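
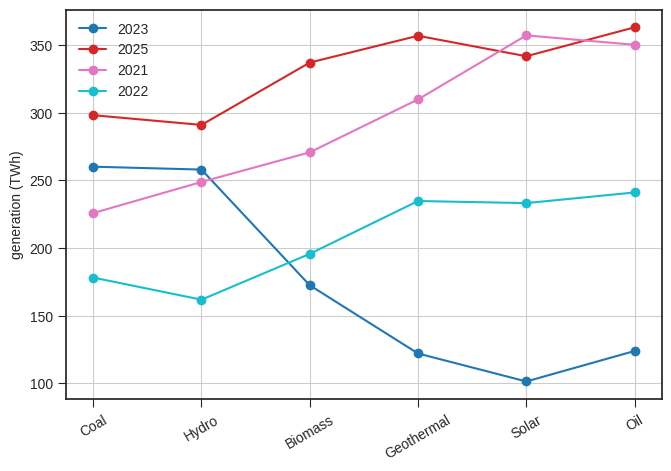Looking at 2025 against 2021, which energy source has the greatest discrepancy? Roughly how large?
Coal: 2025 ≈ 300, 2021 ≈ 225 → gap ≈ 75. Next-largest (Biomass) is only ≈ 50.

Coal, ≈ 75 TWh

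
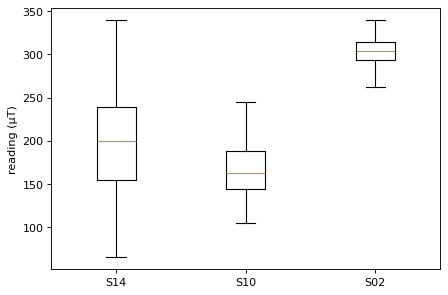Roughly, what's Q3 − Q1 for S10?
≈ 40

Q3 ≈ 180, Q1 ≈ 140; IQR ≈ 40.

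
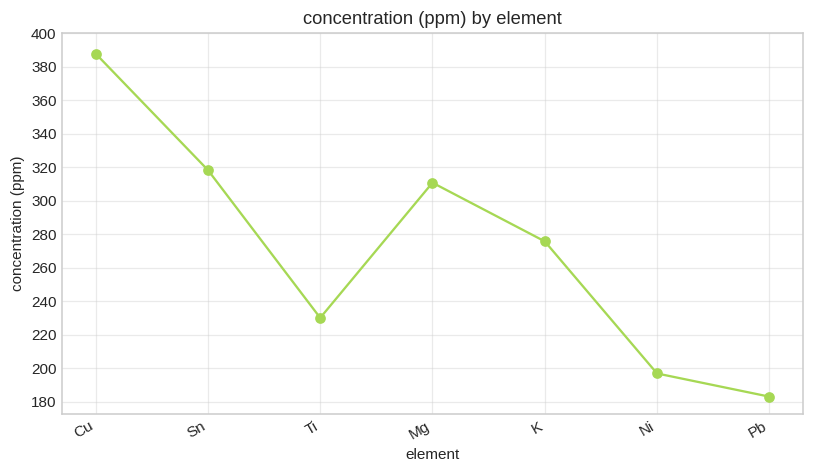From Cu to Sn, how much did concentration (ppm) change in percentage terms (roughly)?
Cu ≈ 380, Sn ≈ 320; (320 − 380) / 380 ≈ -15.8%.

≈ -15.8%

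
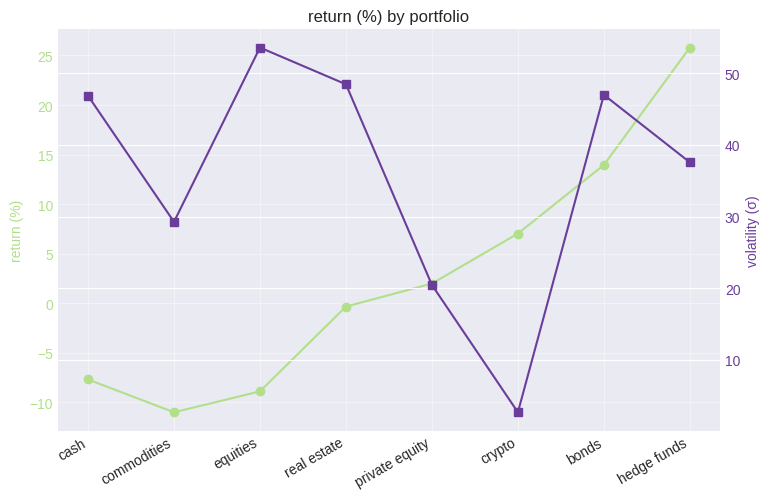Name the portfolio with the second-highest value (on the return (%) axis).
Top 3 (on the return (%) axis): hedge funds ≈ 25, bonds ≈ 15, crypto ≈ 5.

bonds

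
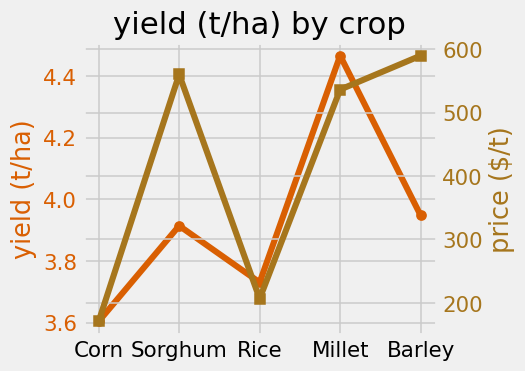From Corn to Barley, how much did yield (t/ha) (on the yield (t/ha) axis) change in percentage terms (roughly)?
≈ +8.3%

Corn ≈ 3.6, Barley ≈ 3.9; (3.9 − 3.6) / 3.6 ≈ +8.3%.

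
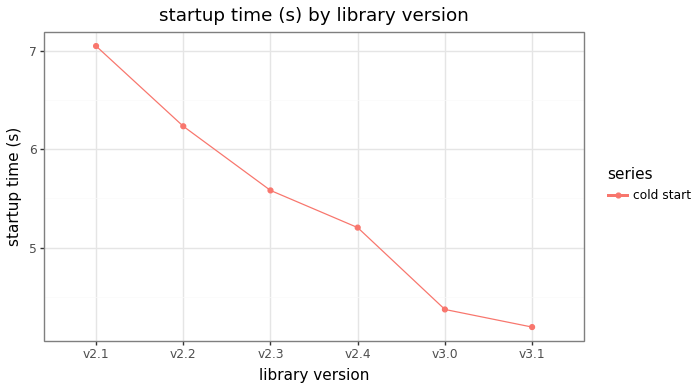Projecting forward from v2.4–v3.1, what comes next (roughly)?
Last three: 5.0, 4.5, 4.0 → slope ≈ -0.5/step → next ≈ 3.5.

≈ 3.5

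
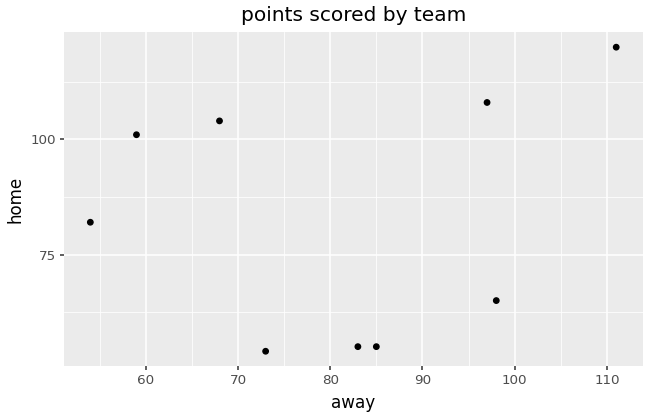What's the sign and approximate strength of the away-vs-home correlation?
no clear correlation

Points are roughly uncorrelated; weak (|r| ≈ 0.2).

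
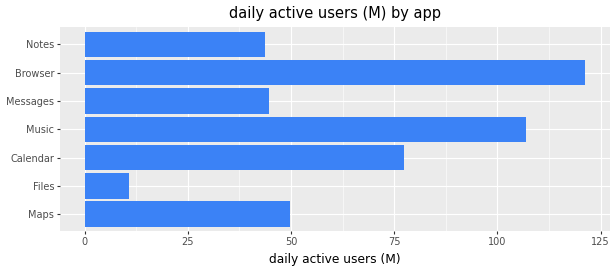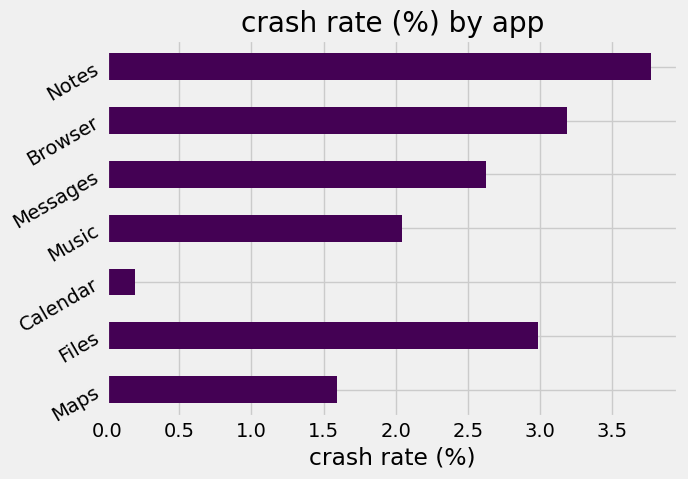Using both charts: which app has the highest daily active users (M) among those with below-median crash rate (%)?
Music

Chart 2 median crash rate (%) ≈ 2.5; below-median apps: Maps, Calendar, Music. Among those, Music has the highest daily active users (M) (≈ 100).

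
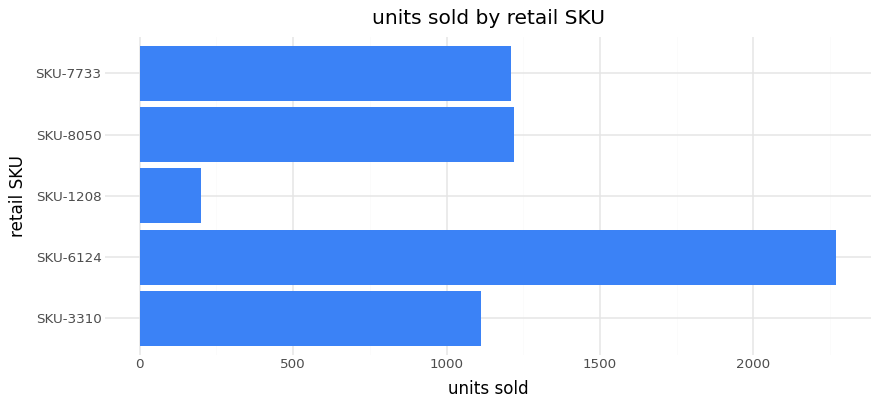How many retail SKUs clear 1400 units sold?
Above 1400: SKU-6124.

1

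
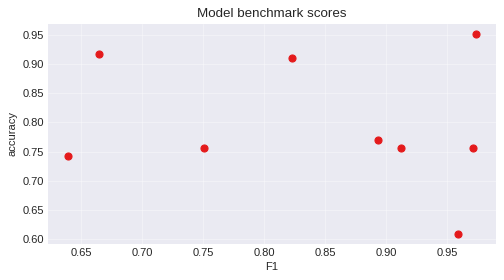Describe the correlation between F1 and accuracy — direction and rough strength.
no clear correlation

Points are roughly uncorrelated; weak (|r| ≈ 0.2).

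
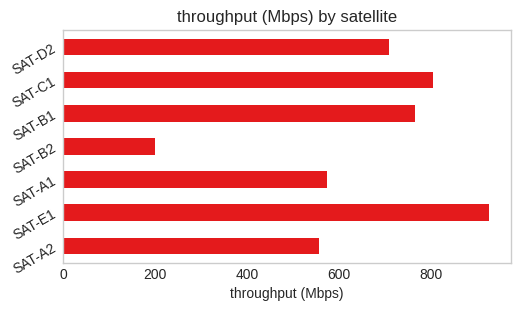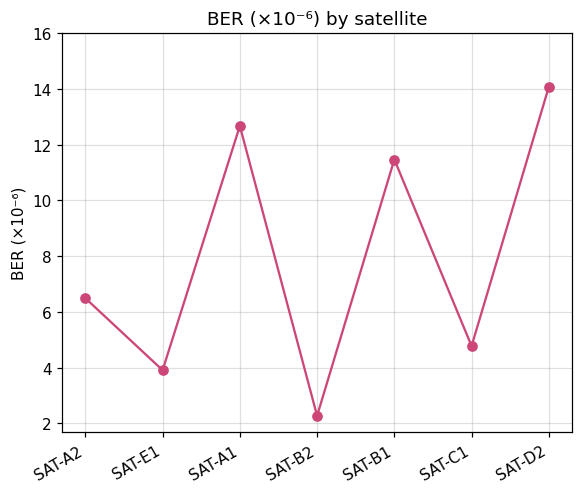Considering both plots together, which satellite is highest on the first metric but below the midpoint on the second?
Chart 2 median BER (×10⁻⁶) ≈ 6; below-median satellites: SAT-E1, SAT-B2, SAT-C1. Among those, SAT-E1 has the highest throughput (Mbps) (≈ 900).

SAT-E1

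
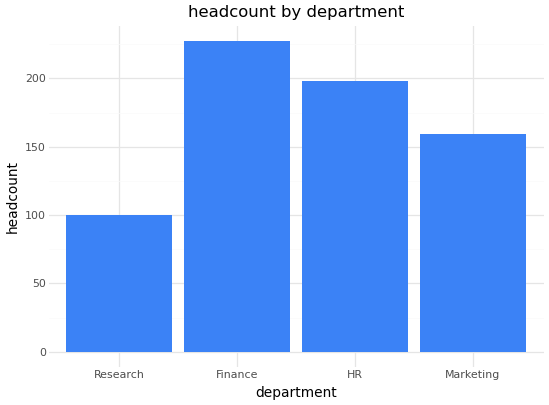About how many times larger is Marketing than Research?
≈ 1.6×

Marketing ≈ 160, Research ≈ 100; 160/100 ≈ 1.6.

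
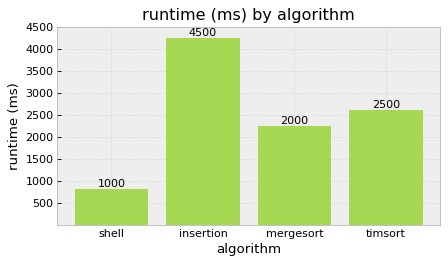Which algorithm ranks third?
mergesort

Top 4: insertion ≈ 4500, timsort ≈ 2500, mergesort ≈ 2000, shell ≈ 1000.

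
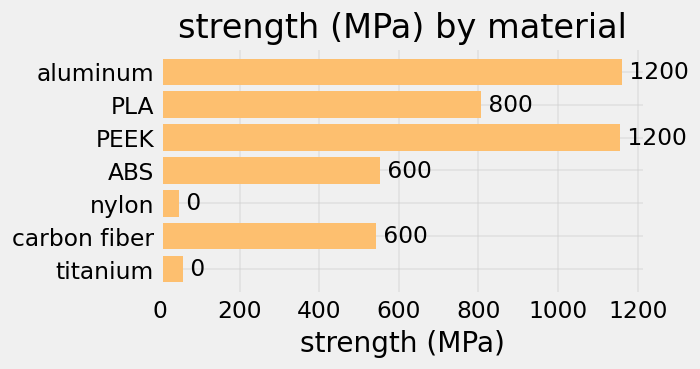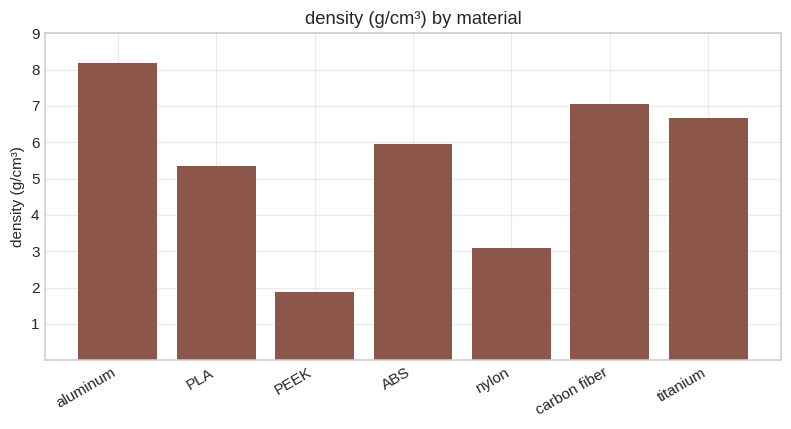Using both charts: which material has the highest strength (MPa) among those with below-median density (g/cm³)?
Chart 2 median density (g/cm³) ≈ 6; below-median materials: PLA, PEEK, nylon. Among those, PEEK has the highest strength (MPa) (≈ 1200).

PEEK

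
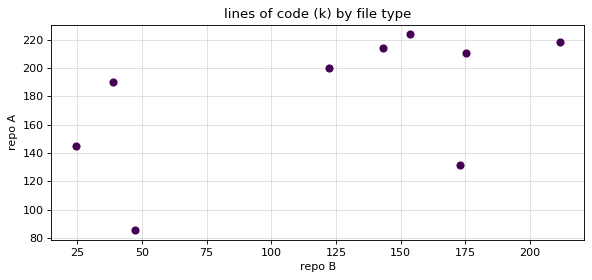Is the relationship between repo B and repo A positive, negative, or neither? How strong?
positive, moderate

Points are positively correlated; moderate (|r| ≈ 0.5).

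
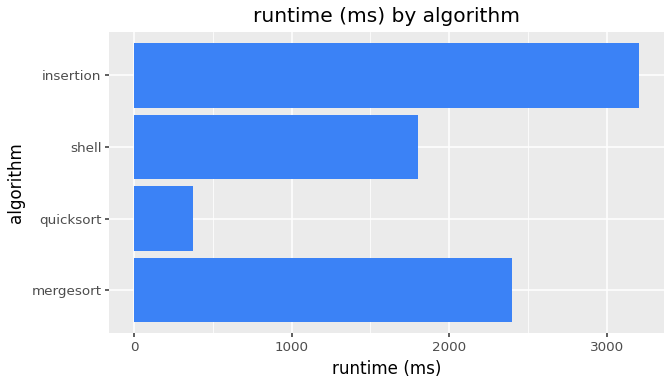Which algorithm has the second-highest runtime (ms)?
mergesort

Top 3: insertion ≈ 3000, mergesort ≈ 2500, shell ≈ 2000.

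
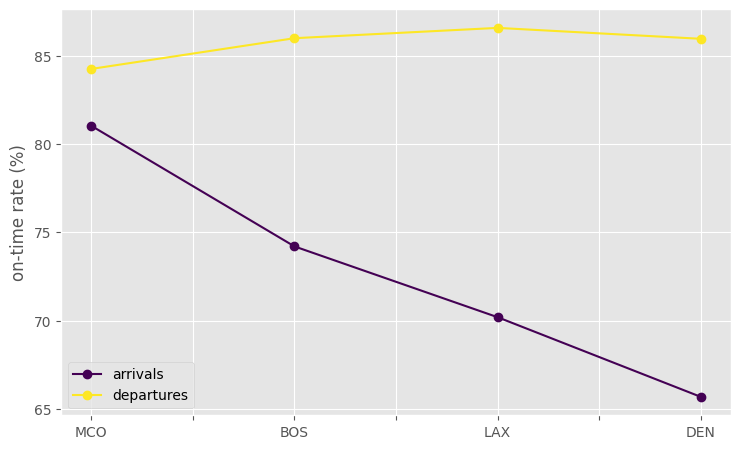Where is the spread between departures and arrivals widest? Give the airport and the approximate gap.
DEN: departures ≈ 86, arrivals ≈ 66 → gap ≈ 20. Next-largest (LAX) is only ≈ 16.

DEN, ≈ 20 %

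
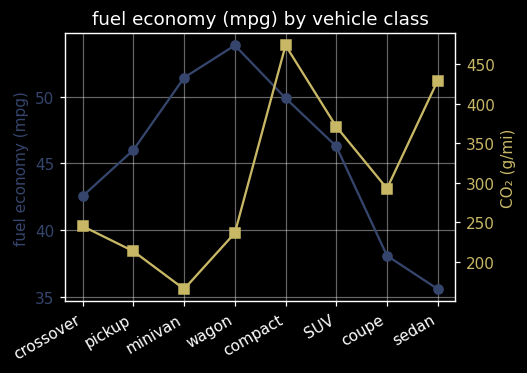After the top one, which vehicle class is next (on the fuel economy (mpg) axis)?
minivan

Top 3 (on the fuel economy (mpg) axis): wagon ≈ 54, minivan ≈ 52, compact ≈ 50.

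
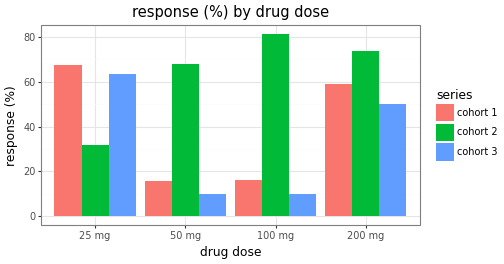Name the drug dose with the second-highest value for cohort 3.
Top 3 for cohort 3: 25 mg ≈ 60, 200 mg ≈ 50, 50 mg ≈ 10.

200 mg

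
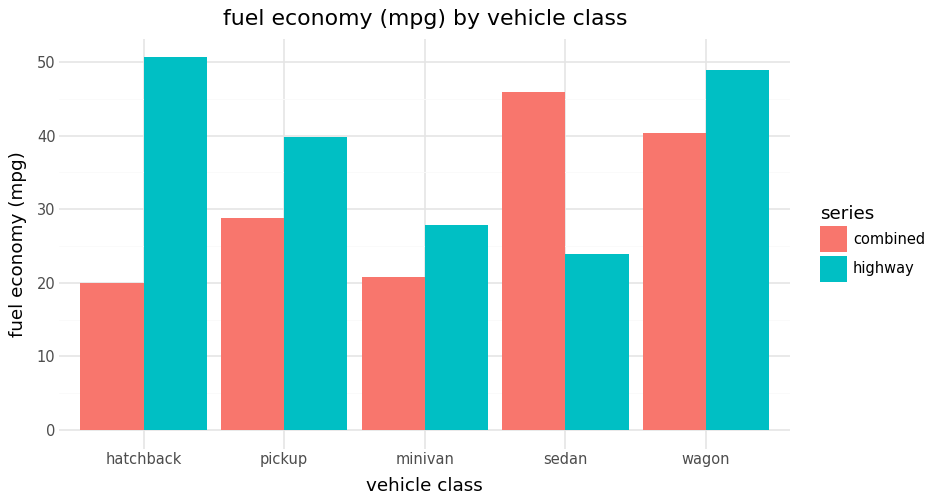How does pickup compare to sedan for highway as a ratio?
pickup ≈ 40, sedan ≈ 25; 40/25 ≈ 1.6.

≈ 1.6×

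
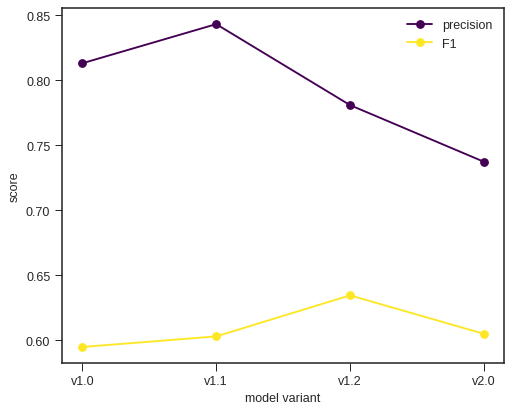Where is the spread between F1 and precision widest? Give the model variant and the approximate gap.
v1.1, ≈ 0.25

v1.1: F1 ≈ 0.60, precision ≈ 0.85 → gap ≈ 0.25. Next-largest (v1.0) is only ≈ 0.20.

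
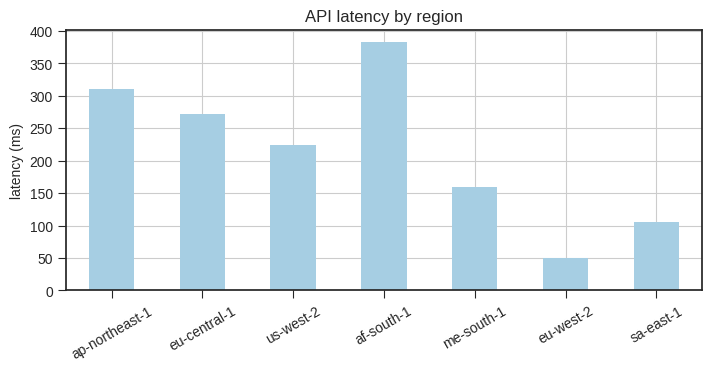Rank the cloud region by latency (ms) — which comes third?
Top 4: af-south-1 ≈ 400, ap-northeast-1 ≈ 300, eu-central-1 ≈ 250, us-west-2 ≈ 200.

eu-central-1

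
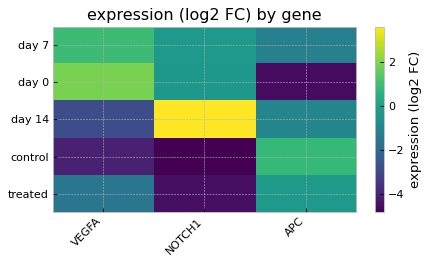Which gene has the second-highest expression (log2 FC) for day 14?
APC

Top 3 for day 14: NOTCH1 ≈ 4, APC ≈ -1, VEGFA ≈ -3.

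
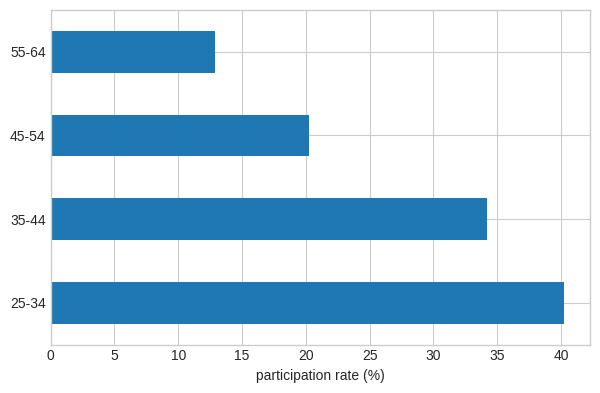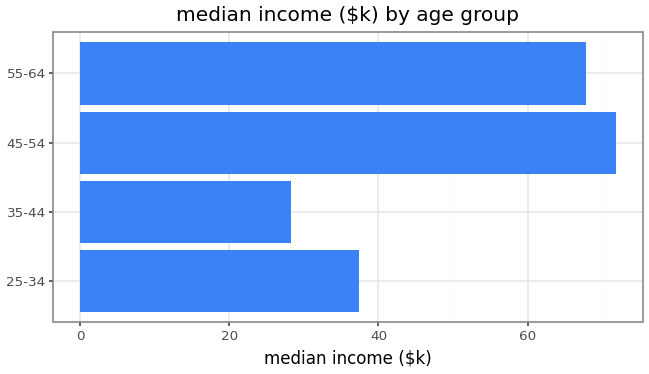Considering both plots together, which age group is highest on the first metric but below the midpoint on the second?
25-34

Chart 2 median median income ($k) ≈ 50; below-median age groups: 25-34, 35-44. Among those, 25-34 has the highest participation rate (%) (≈ 40).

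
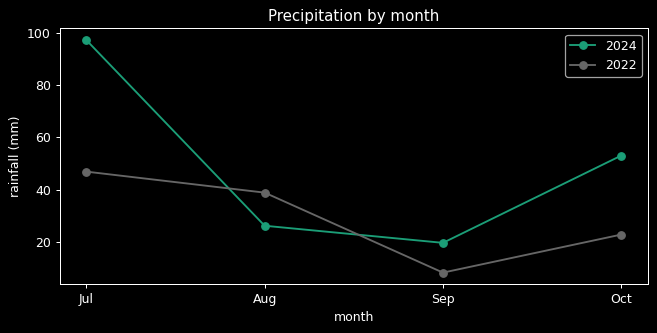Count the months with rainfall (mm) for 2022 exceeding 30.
2

Above 30: Jul, Aug.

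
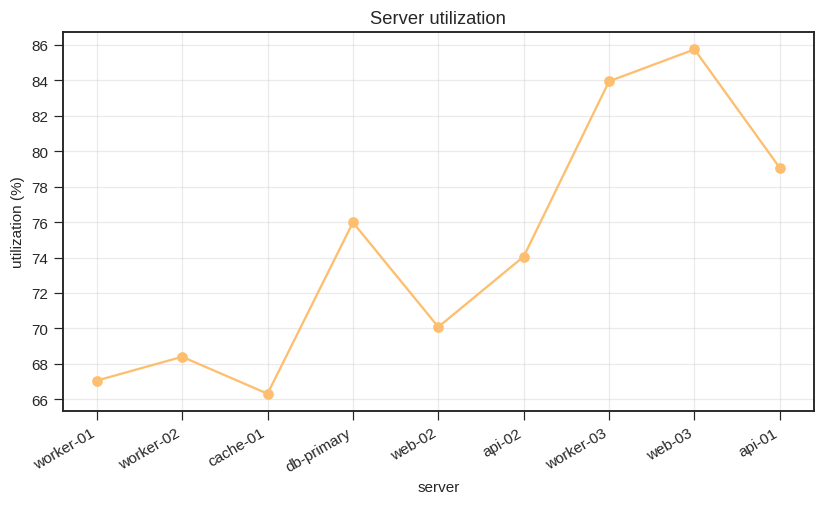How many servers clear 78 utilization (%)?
Above 78: worker-03, web-03, api-01.

3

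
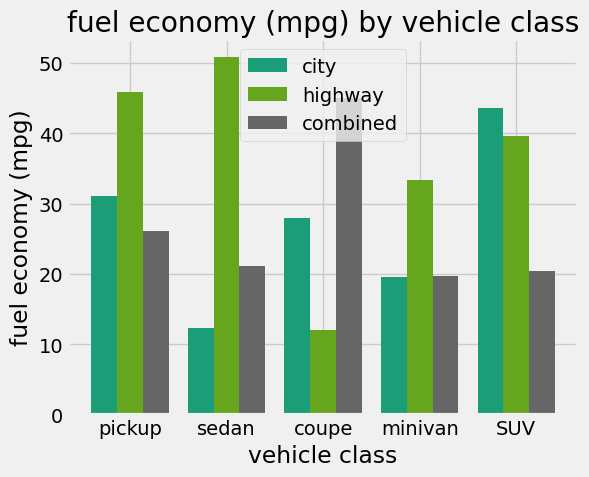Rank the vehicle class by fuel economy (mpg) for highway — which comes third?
SUV

Top 4 for highway: sedan ≈ 50, pickup ≈ 45, SUV ≈ 40, minivan ≈ 35.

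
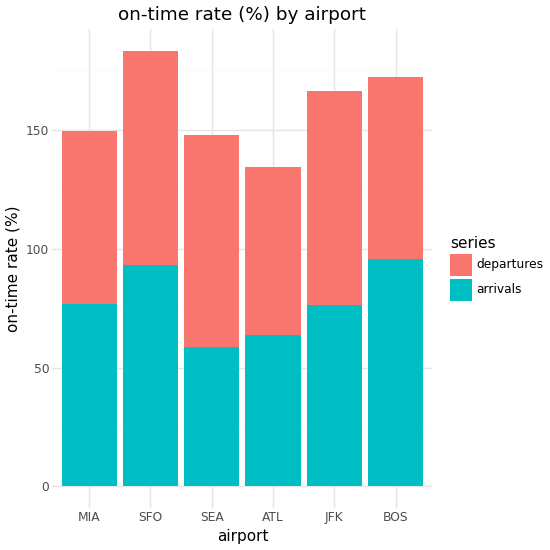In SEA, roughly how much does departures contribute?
departures top ≈ 140, bottom ≈ 60; segment ≈ 80.

≈ 80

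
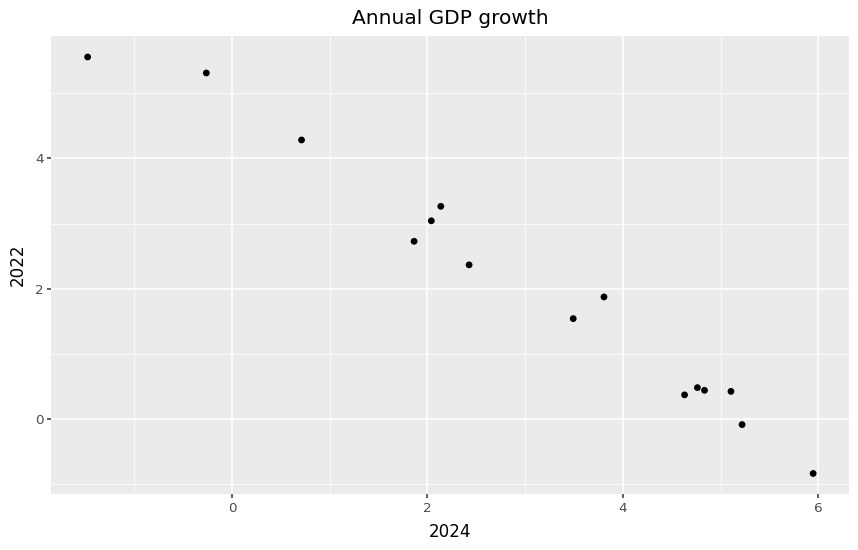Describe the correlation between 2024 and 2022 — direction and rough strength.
Points are negatively correlated; strong (|r| ≈ 1.0).

negative, strong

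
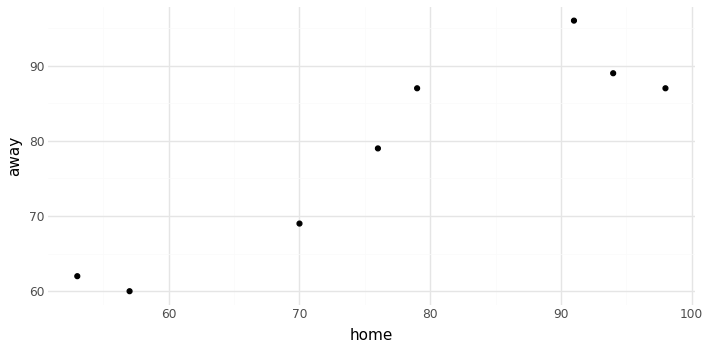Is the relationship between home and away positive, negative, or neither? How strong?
Points are positively correlated; strong (|r| ≈ 0.9).

positive, strong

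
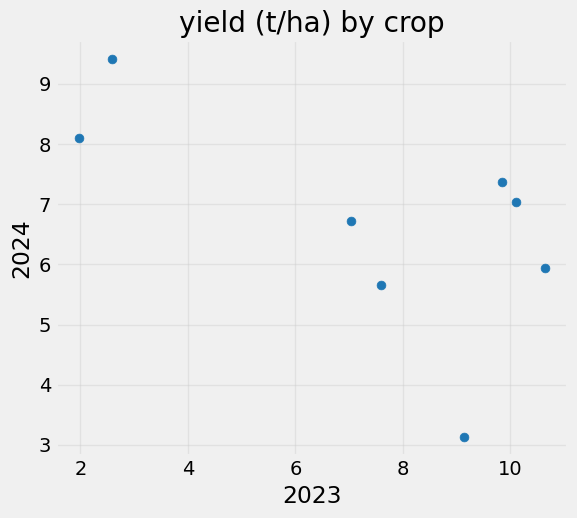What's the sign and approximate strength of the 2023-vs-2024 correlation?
negative, moderate

Points are negatively correlated; moderate (|r| ≈ 0.6).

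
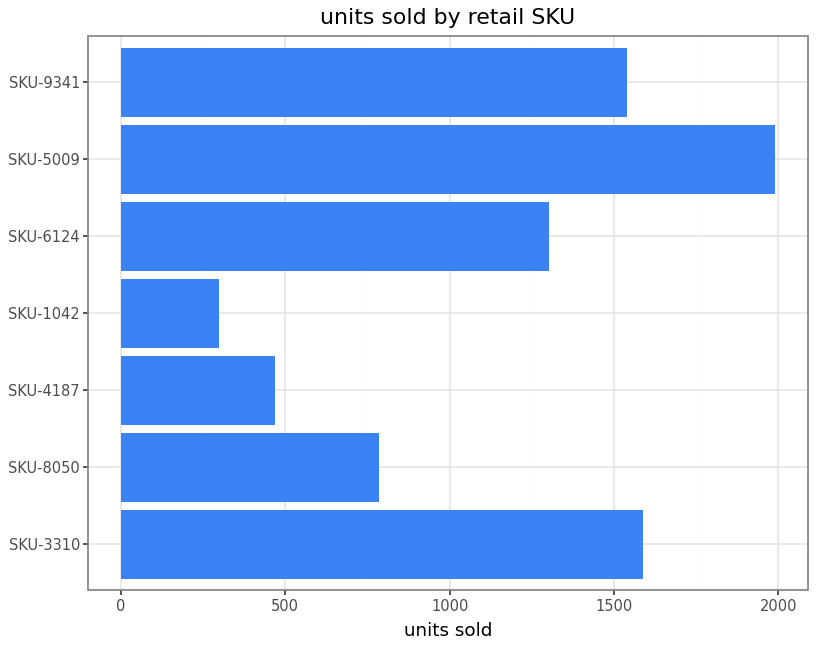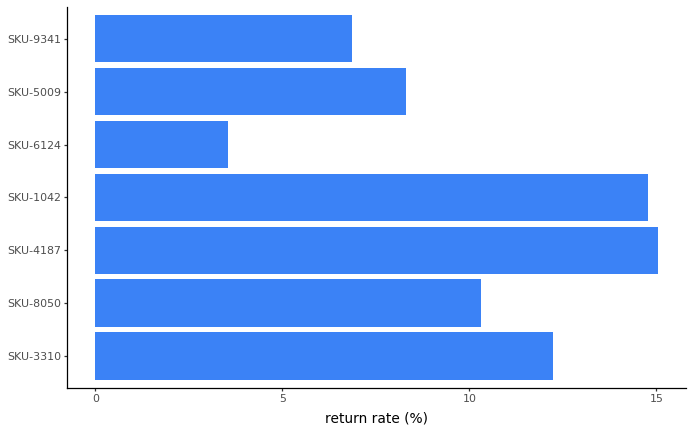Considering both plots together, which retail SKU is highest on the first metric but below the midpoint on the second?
Chart 2 median return rate (%) ≈ 10; below-median retail SKUs: SKU-6124, SKU-5009, SKU-9341. Among those, SKU-5009 has the highest units sold (≈ 2000).

SKU-5009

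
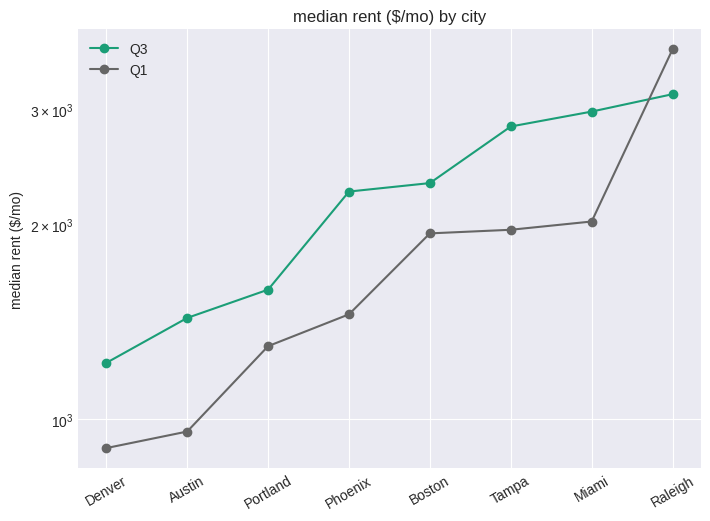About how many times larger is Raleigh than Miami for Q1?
≈ 1.75×

Raleigh ≈ 3500, Miami ≈ 2000; 3500/2000 ≈ 1.75.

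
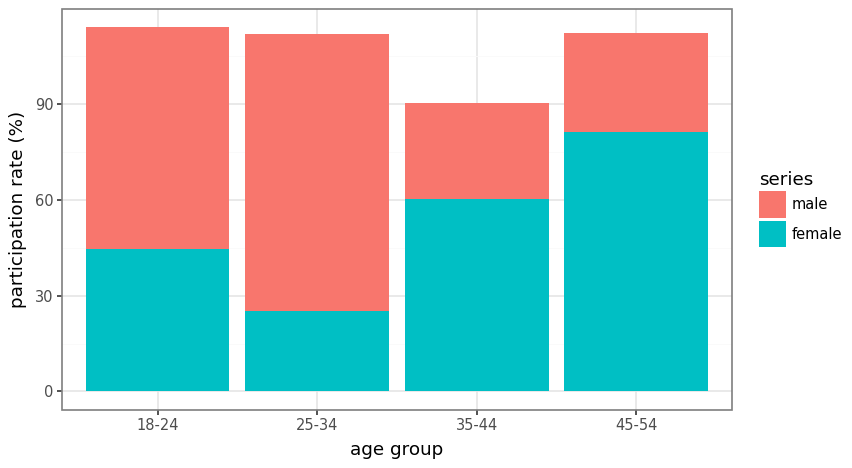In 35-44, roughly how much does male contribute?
≈ 30

male top ≈ 90, bottom ≈ 60; segment ≈ 30.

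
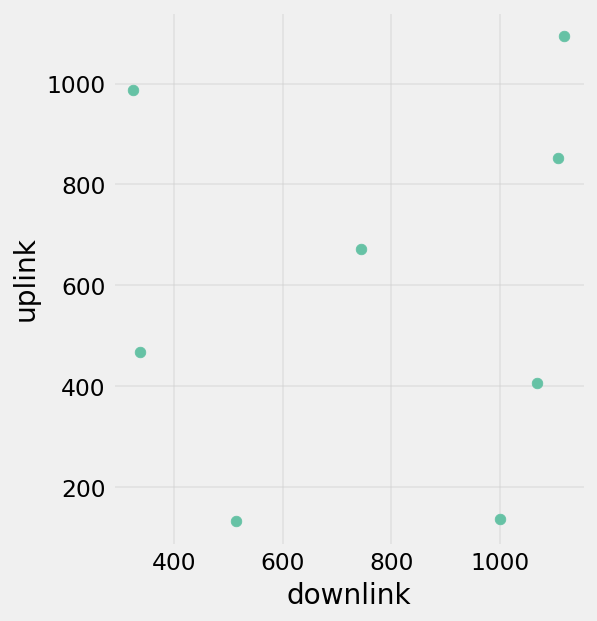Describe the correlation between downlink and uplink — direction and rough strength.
Points are roughly uncorrelated; weak (|r| ≈ 0.1).

no clear correlation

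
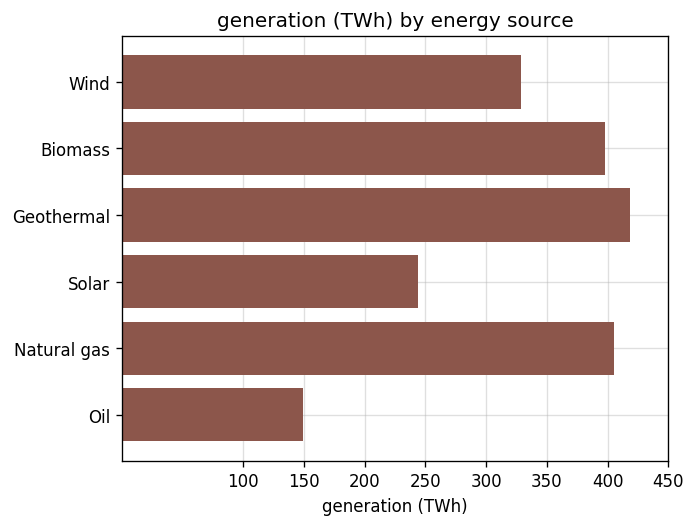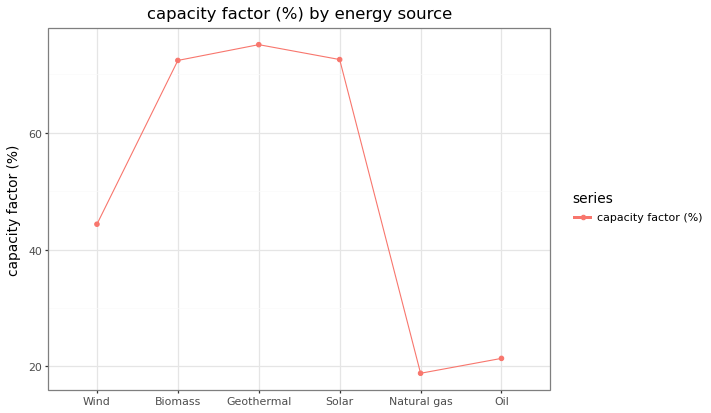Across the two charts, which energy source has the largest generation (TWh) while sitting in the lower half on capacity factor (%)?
Natural gas

Chart 2 median capacity factor (%) ≈ 60; below-median energy sources: Wind, Natural gas, Oil. Among those, Natural gas has the highest generation (TWh) (≈ 400).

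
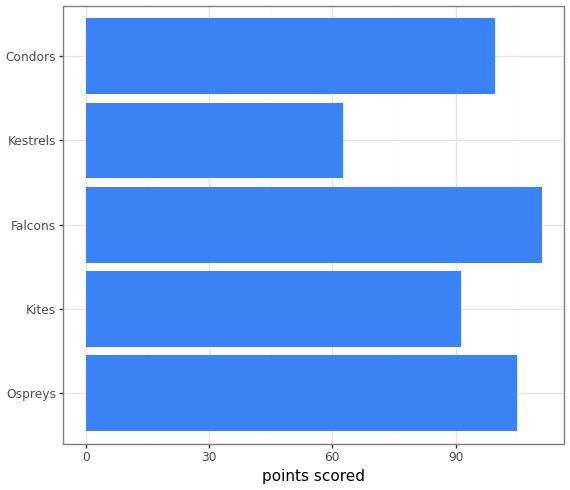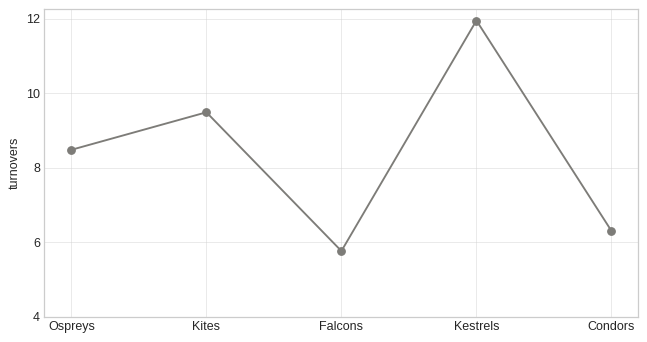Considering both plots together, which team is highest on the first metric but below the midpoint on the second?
Falcons

Chart 2 median turnovers ≈ 8; below-median teams: Falcons, Condors. Among those, Falcons has the highest points scored (≈ 120).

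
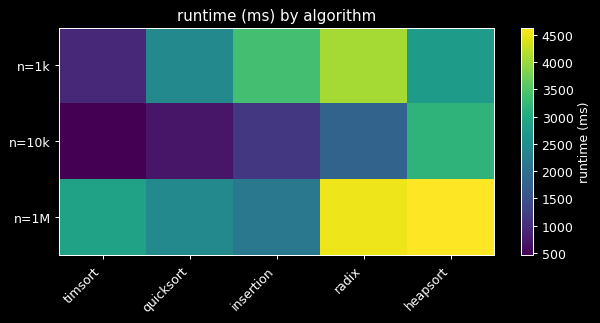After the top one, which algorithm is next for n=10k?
Top 3 for n=10k: heapsort ≈ 3000, radix ≈ 2000, insertion ≈ 1000.

radix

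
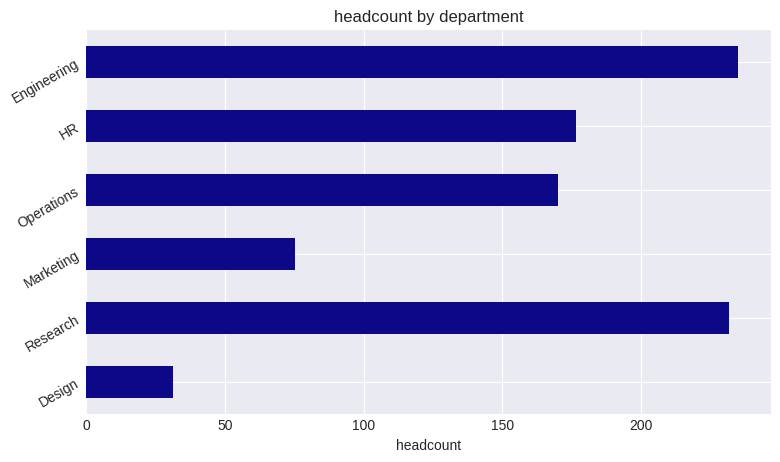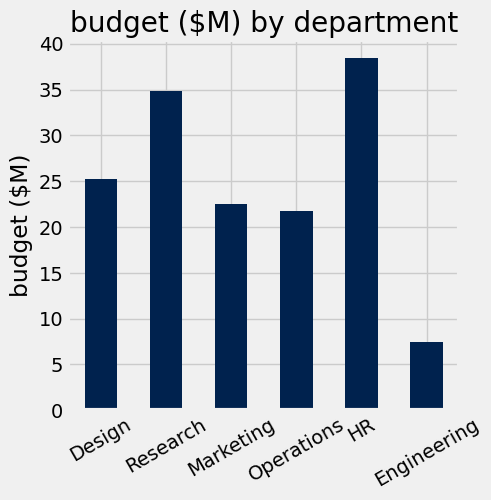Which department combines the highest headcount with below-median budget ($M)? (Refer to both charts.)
Engineering

Chart 2 median budget ($M) ≈ 25; below-median departments: Marketing, Operations, Engineering. Among those, Engineering has the highest headcount (≈ 225).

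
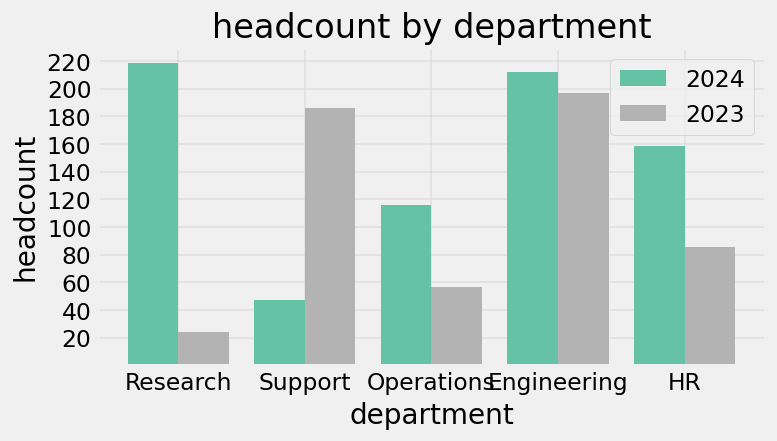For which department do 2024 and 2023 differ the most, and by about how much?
Research: 2024 ≈ 220, 2023 ≈ 20 → gap ≈ 200. Next-largest (Support) is only ≈ 140.

Research, ≈ 200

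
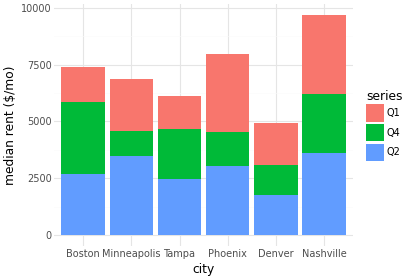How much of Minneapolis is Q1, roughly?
≈ 2000

Q1 top ≈ 7000, bottom ≈ 5000; segment ≈ 2000.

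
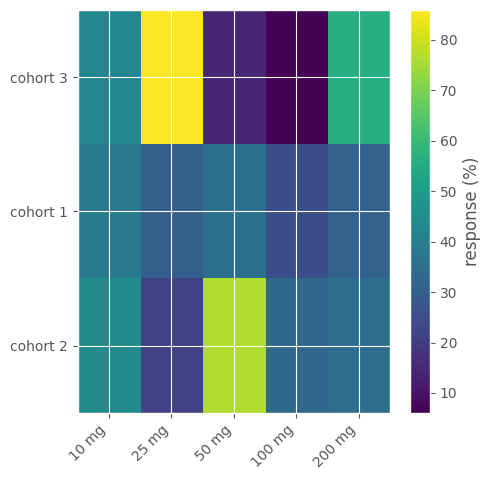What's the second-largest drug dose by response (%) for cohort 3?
Top 3 for cohort 3: 25 mg ≈ 90, 200 mg ≈ 60, 10 mg ≈ 40.

200 mg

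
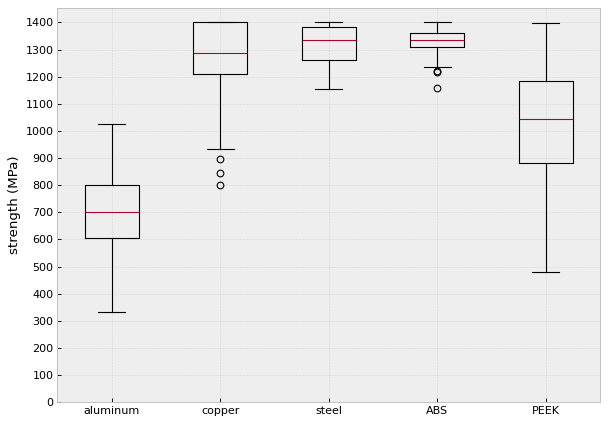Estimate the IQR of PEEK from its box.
Q3 ≈ 1200, Q1 ≈ 900; IQR ≈ 300.

≈ 300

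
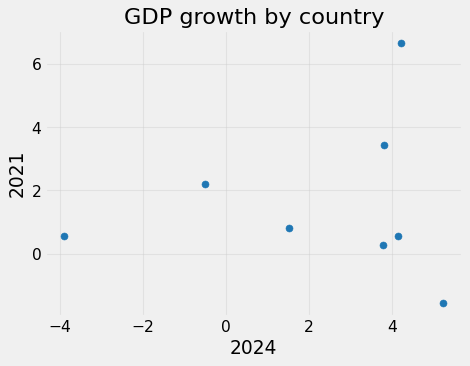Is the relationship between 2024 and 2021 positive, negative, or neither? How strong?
Points are roughly uncorrelated; weak (|r| ≈ 0.1).

no clear correlation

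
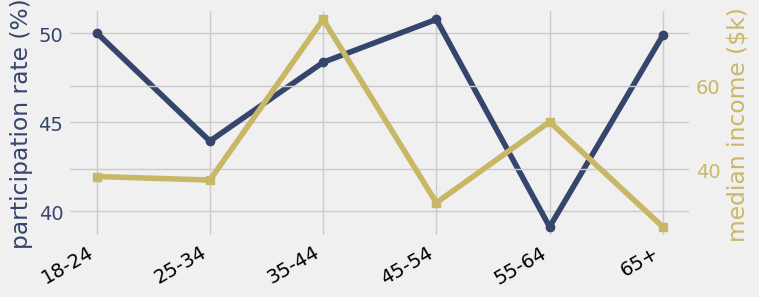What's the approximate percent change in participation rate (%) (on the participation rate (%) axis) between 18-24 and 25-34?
≈ -12%

18-24 ≈ 50, 25-34 ≈ 44; (44 − 50) / 50 ≈ -12%.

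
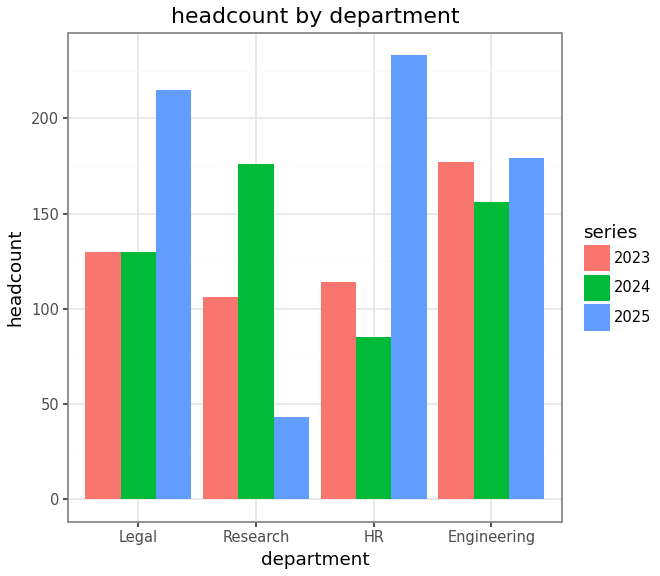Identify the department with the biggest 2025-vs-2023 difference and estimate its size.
HR, ≈ 120

HR: 2025 ≈ 240, 2023 ≈ 120 → gap ≈ 120. Next-largest (Legal) is only ≈ 100.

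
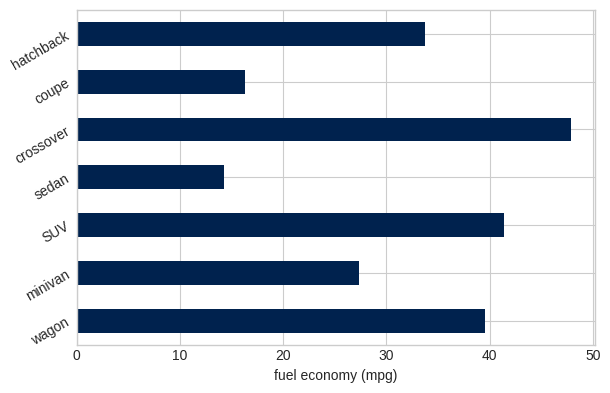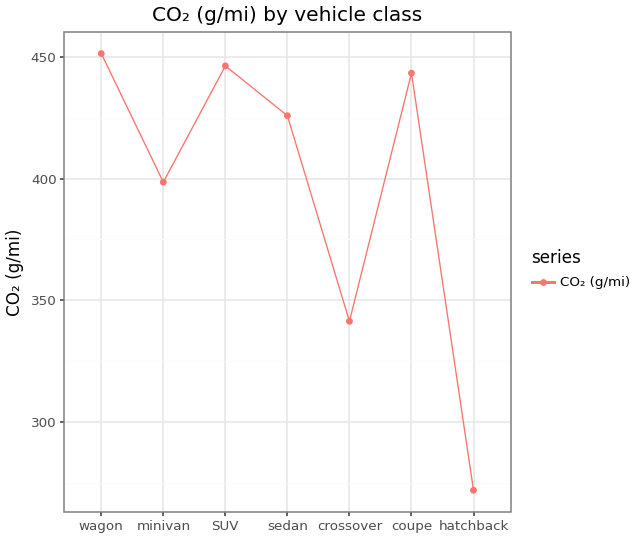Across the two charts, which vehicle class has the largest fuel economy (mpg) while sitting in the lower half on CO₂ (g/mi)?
crossover

Chart 2 median CO₂ (g/mi) ≈ 450; below-median vehicle classes: minivan, crossover, hatchback. Among those, crossover has the highest fuel economy (mpg) (≈ 50).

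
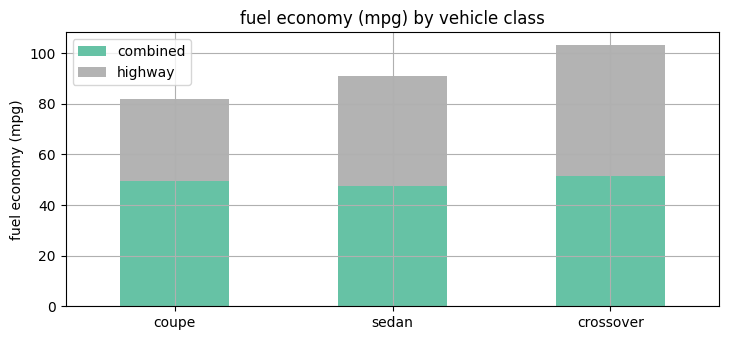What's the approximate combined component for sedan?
combined top ≈ 50, bottom ≈ 0; segment ≈ 50.

≈ 50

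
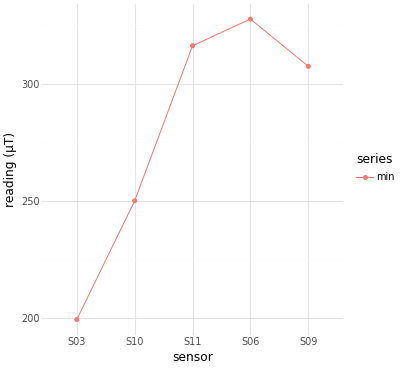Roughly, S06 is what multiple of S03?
≈ 1.6×

S06 ≈ 320, S03 ≈ 200; 320/200 ≈ 1.6.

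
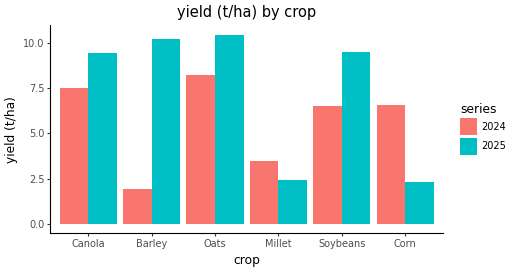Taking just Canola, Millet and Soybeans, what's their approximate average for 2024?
(8 + 3 + 7) / 3 ≈ 6.

≈ 6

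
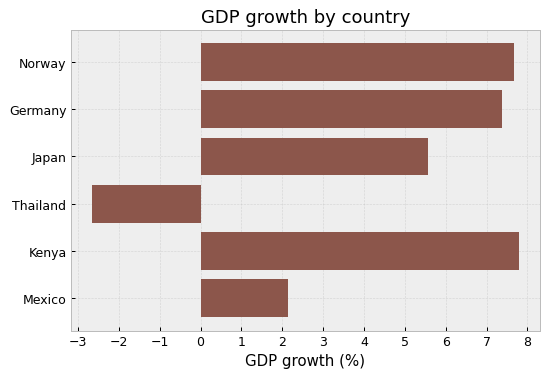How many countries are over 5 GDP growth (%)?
4

Above 5: Norway, Germany, Japan, Kenya.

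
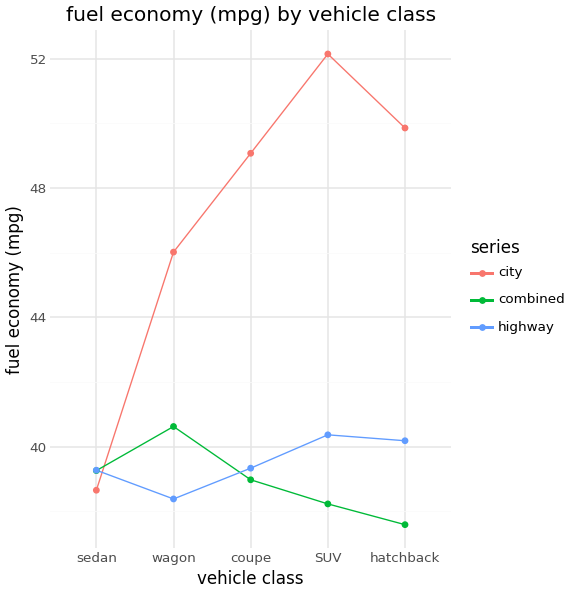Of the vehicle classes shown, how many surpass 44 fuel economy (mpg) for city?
Above 44: wagon, coupe, SUV, hatchback.

4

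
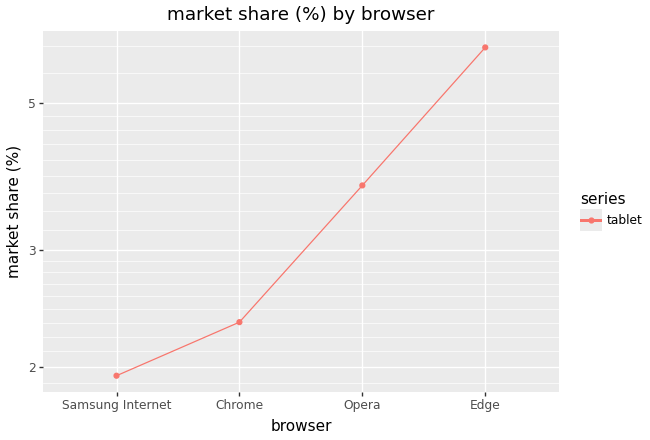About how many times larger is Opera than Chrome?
≈ 1.6×

Opera ≈ 4.0, Chrome ≈ 2.5; 4.0/2.5 ≈ 1.6.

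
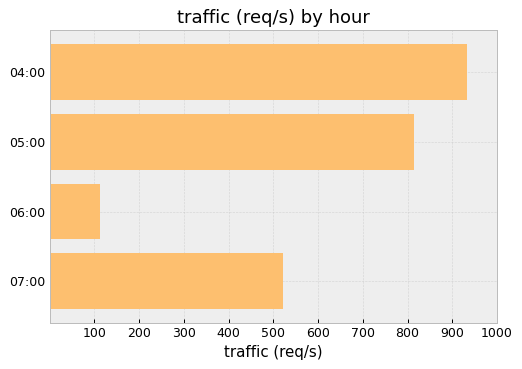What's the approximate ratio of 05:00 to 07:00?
05:00 ≈ 800, 07:00 ≈ 500; 800/500 ≈ 1.6.

≈ 1.6×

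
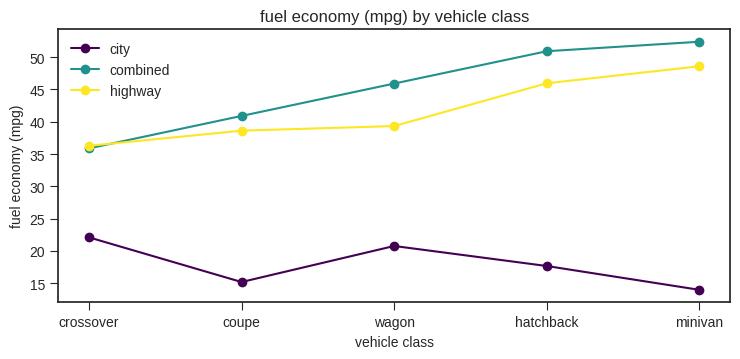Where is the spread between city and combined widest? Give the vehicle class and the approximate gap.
minivan: city ≈ 15, combined ≈ 50 → gap ≈ 35. Next-largest (hatchback) is only ≈ 30.

minivan, ≈ 35 mpg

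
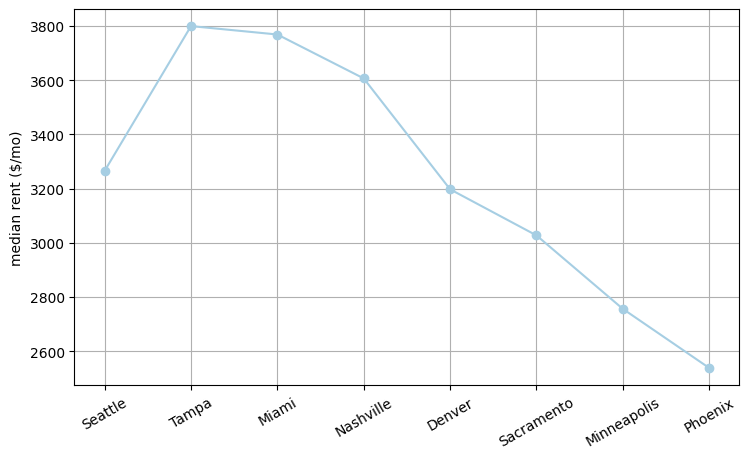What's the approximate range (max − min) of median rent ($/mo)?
Max Tampa ≈ 3800, min Phoenix ≈ 2600; range ≈ 1200.

≈ 1200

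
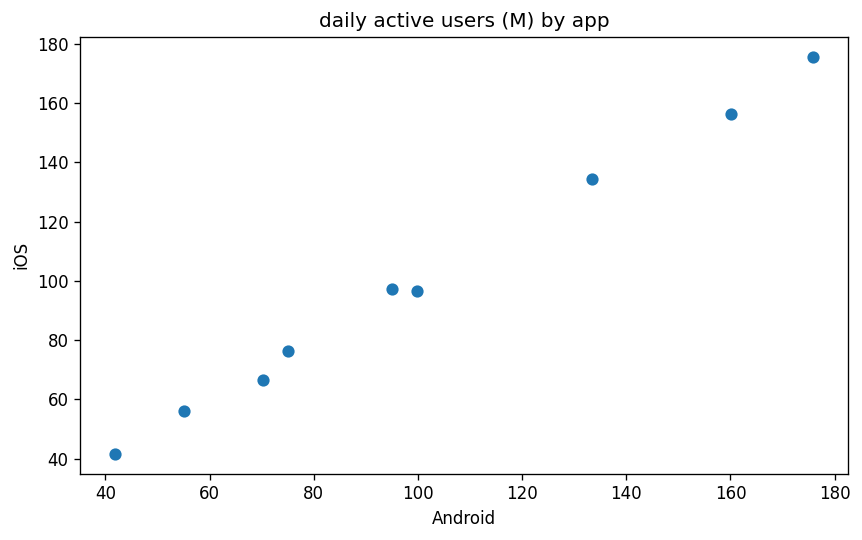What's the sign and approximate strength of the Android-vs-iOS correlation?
positive, strong

Points are positively correlated; strong (|r| ≈ 1.0).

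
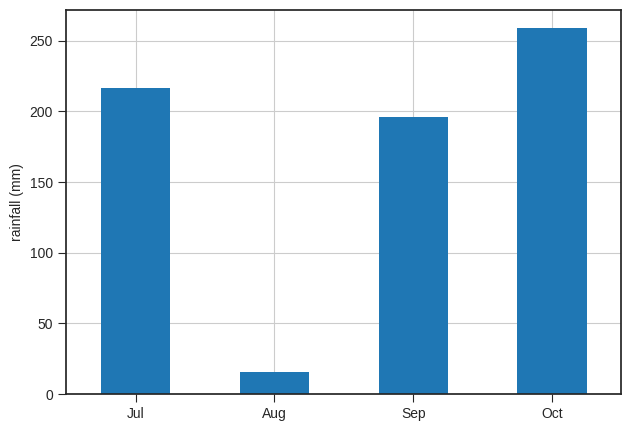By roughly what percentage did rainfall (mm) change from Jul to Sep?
Jul ≈ 225, Sep ≈ 200; (200 − 225) / 225 ≈ -11.1%.

≈ -11.1%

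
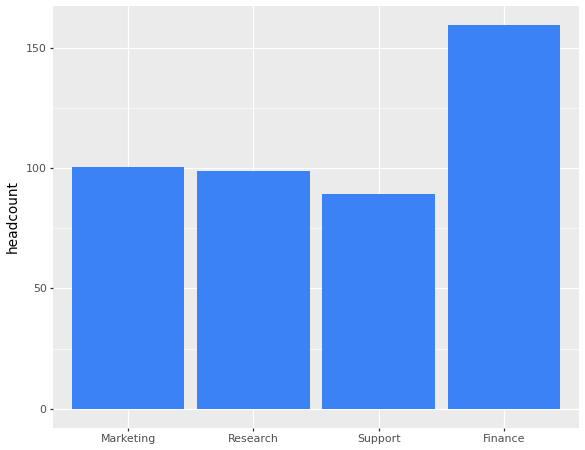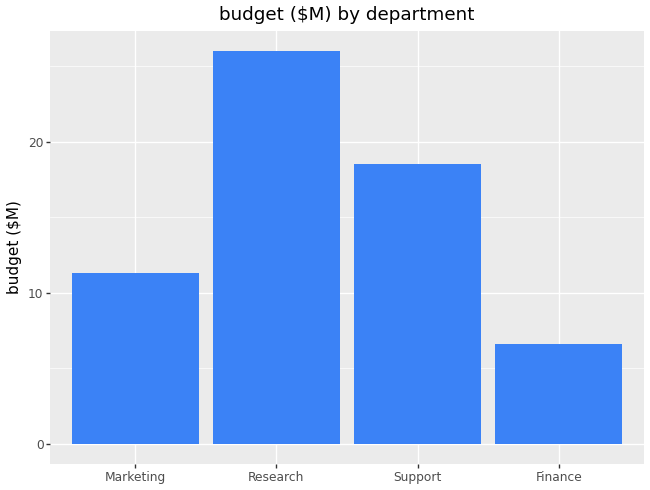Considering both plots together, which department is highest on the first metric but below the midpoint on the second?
Chart 2 median budget ($M) ≈ 15; below-median departments: Marketing, Finance. Among those, Finance has the highest headcount (≈ 160).

Finance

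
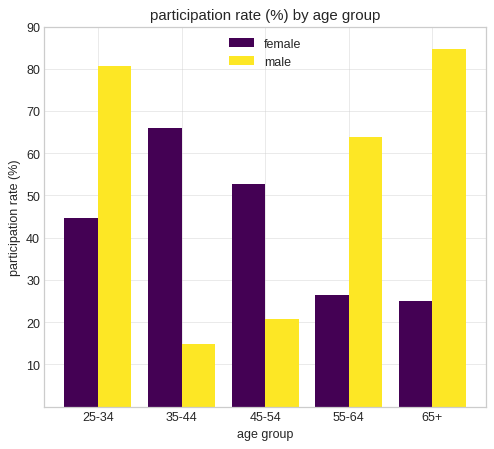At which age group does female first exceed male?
25-34: female ≈ 40 vs male ≈ 80 (not yet); 35-44: female ≈ 70 vs male ≈ 10 (first crossover).

35-44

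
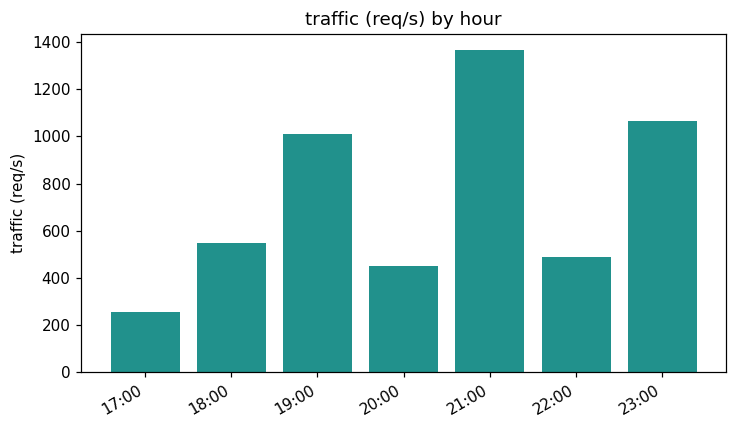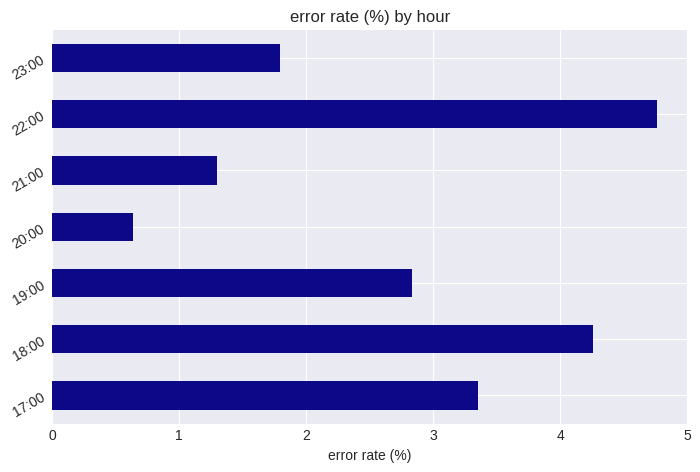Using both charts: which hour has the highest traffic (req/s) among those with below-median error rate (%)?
21:00

Chart 2 median error rate (%) ≈ 3; below-median hours: 20:00, 21:00, 23:00. Among those, 21:00 has the highest traffic (req/s) (≈ 1400).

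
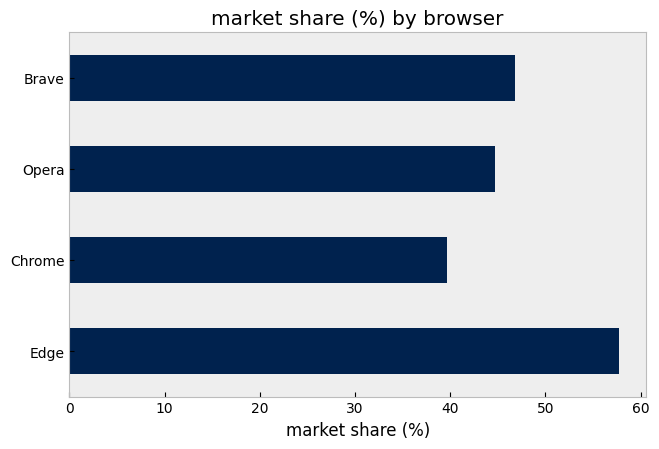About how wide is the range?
≈ 20

Max Edge ≈ 60, min Chrome ≈ 40; range ≈ 20.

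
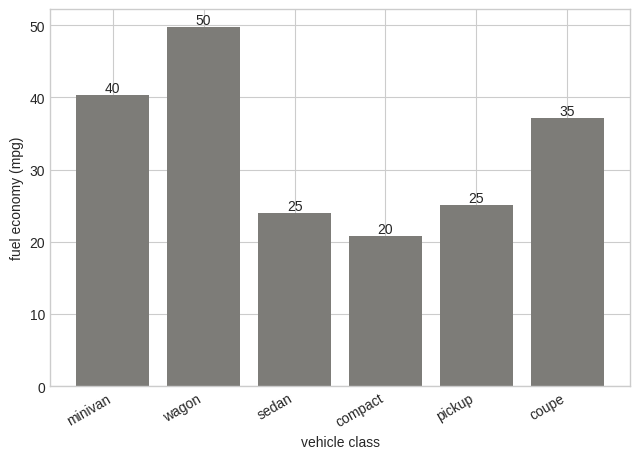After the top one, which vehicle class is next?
minivan

Top 3: wagon ≈ 50, minivan ≈ 40, coupe ≈ 35.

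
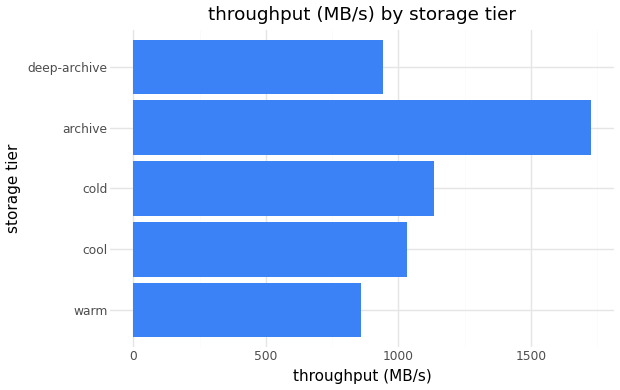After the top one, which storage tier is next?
cold

Top 3: archive ≈ 1800, cold ≈ 1200, cool ≈ 1000.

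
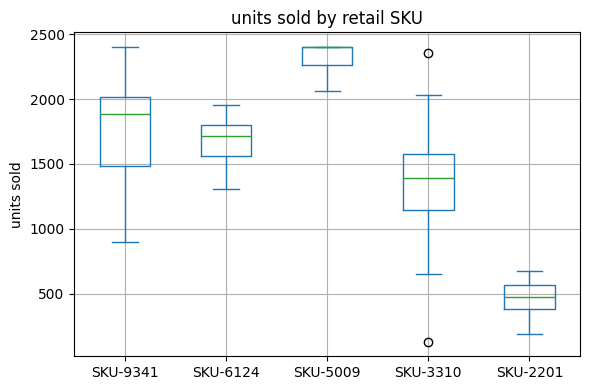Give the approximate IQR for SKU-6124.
Q3 ≈ 1800, Q1 ≈ 1600; IQR ≈ 200.

≈ 200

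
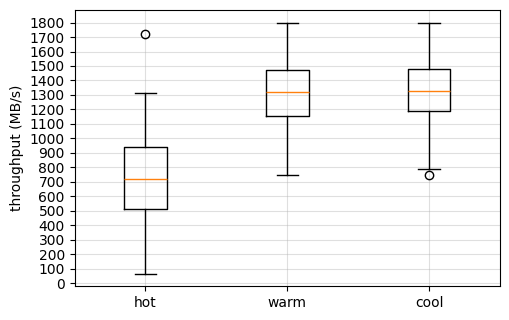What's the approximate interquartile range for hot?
≈ 400

Q3 ≈ 900, Q1 ≈ 500; IQR ≈ 400.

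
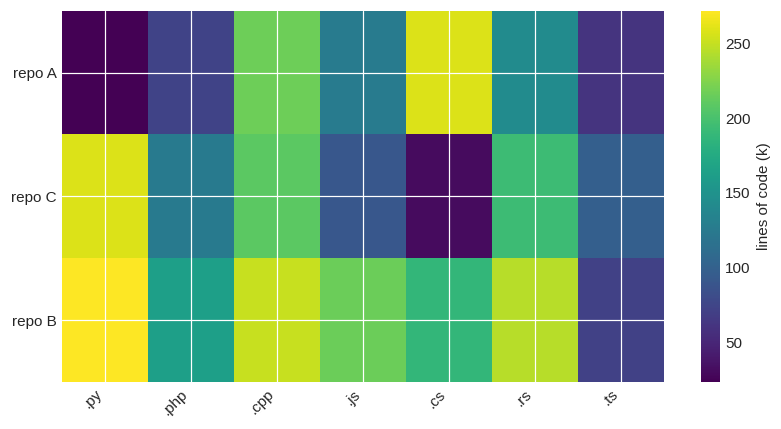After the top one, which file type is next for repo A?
.cpp

Top 3 for repo A: .cs ≈ 250, .cpp ≈ 225, .rs ≈ 150.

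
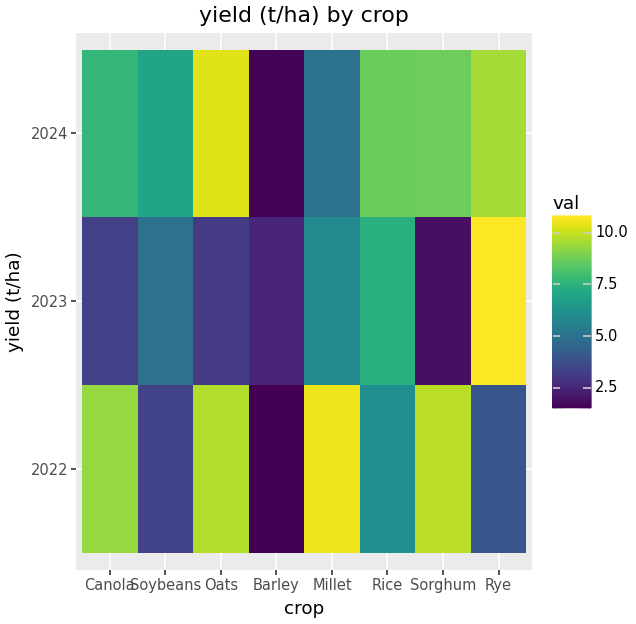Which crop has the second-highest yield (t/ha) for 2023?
Rice

Top 3 for 2023: Rye ≈ 11, Rice ≈ 7, Millet ≈ 6.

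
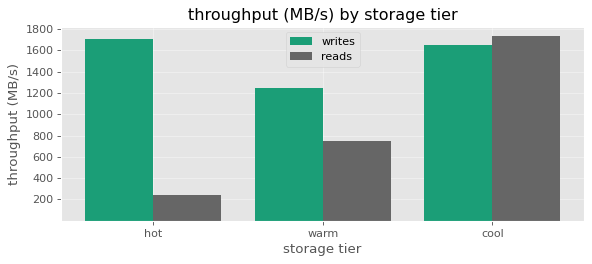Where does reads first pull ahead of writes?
warm: reads ≈ 800 vs writes ≈ 1200 (not yet); cool: reads ≈ 1800 vs writes ≈ 1600 (first crossover).

cool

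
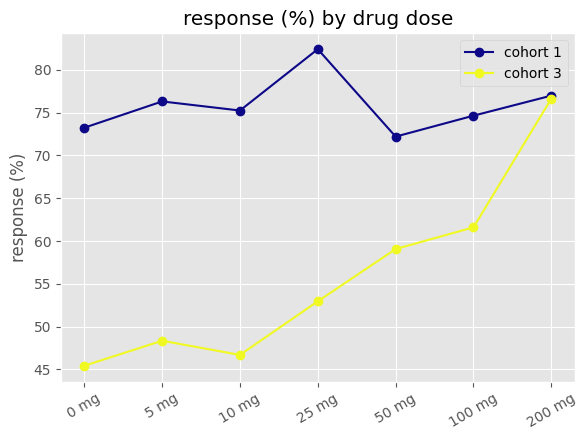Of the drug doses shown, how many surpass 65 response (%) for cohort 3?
Above 65: 200 mg.

1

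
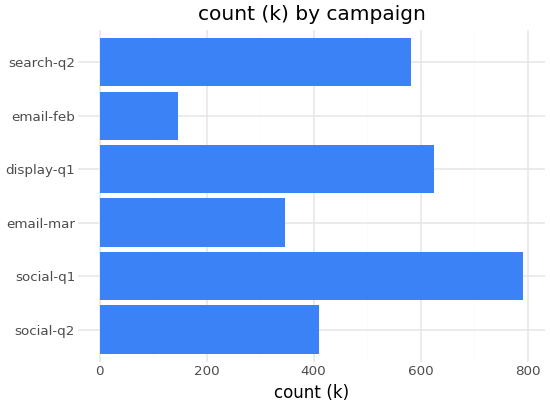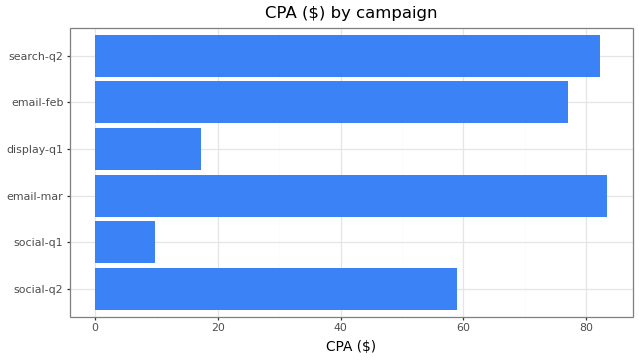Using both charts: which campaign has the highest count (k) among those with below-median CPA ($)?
Chart 2 median CPA ($) ≈ 70; below-median campaigns: social-q2, social-q1, display-q1. Among those, social-q1 has the highest count (k) (≈ 800).

social-q1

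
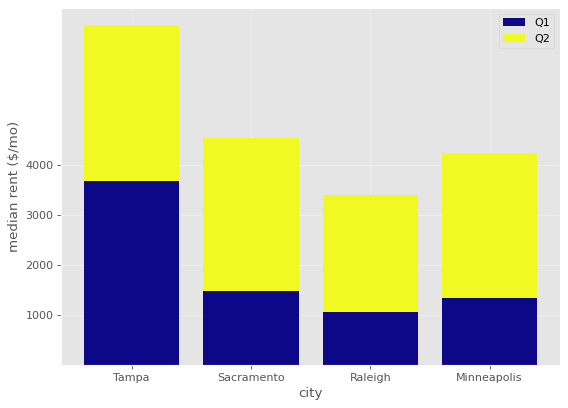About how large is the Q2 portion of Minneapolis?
Q2 top ≈ 4000, bottom ≈ 1000; segment ≈ 3000.

≈ 3000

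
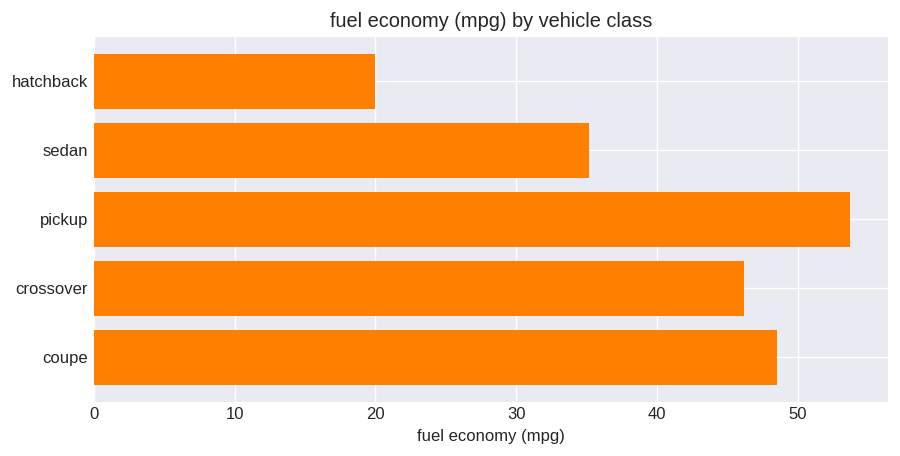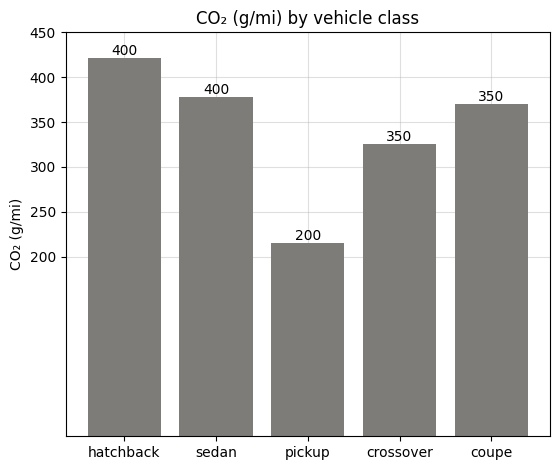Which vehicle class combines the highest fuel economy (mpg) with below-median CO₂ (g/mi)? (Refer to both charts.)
Chart 2 median CO₂ (g/mi) ≈ 350; below-median vehicle classes: pickup, crossover. Among those, pickup has the highest fuel economy (mpg) (≈ 55).

pickup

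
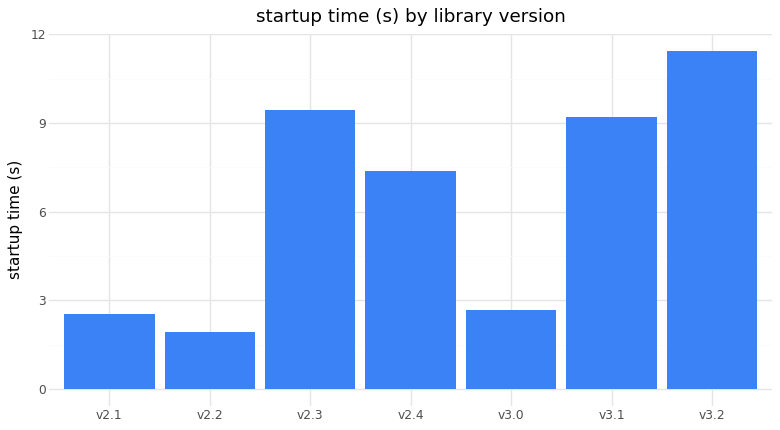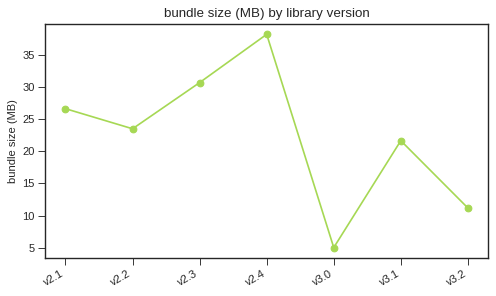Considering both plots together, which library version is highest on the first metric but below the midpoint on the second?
Chart 2 median bundle size (MB) ≈ 25; below-median library versions: v3.0, v3.1, v3.2. Among those, v3.2 has the highest startup time (s) (≈ 12).

v3.2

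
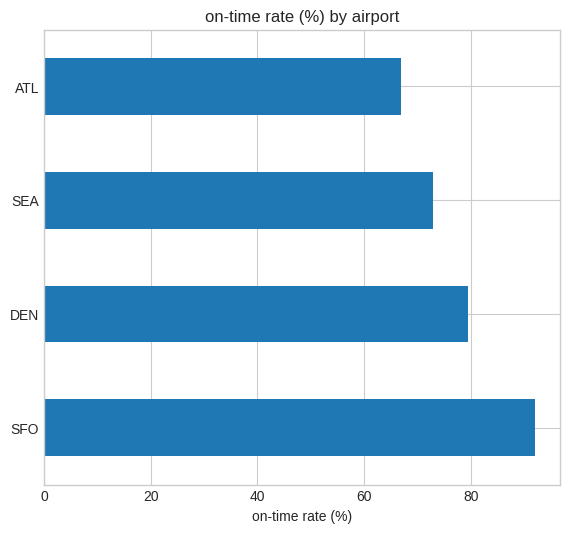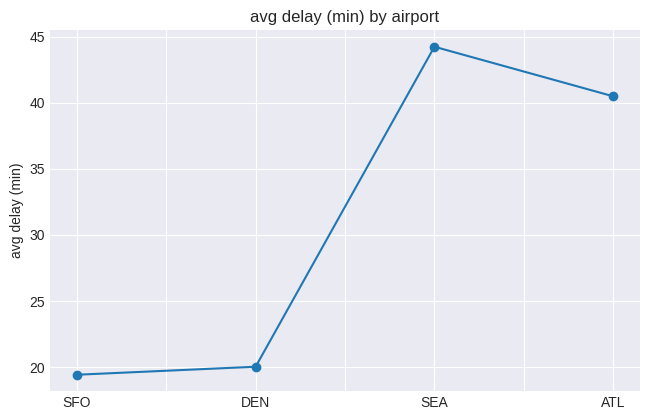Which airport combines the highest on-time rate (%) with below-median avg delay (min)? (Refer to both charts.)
SFO

Chart 2 median avg delay (min) ≈ 30; below-median airports: SFO, DEN. Among those, SFO has the highest on-time rate (%) (≈ 90).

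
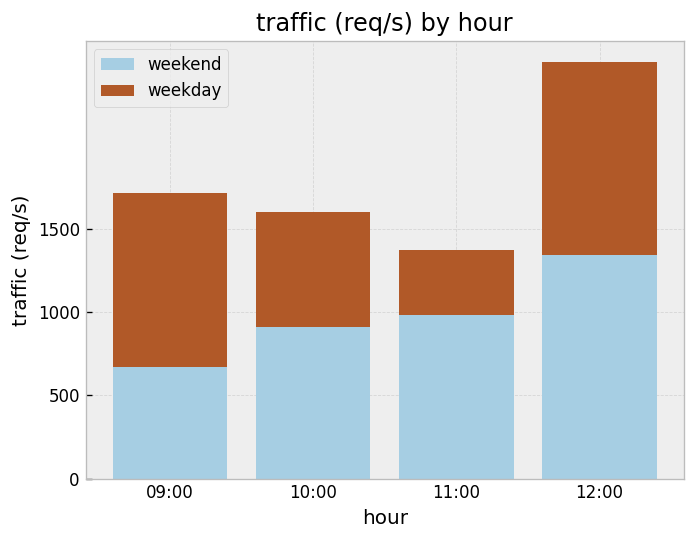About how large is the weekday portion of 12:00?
weekday top ≈ 2500, bottom ≈ 1500; segment ≈ 1000.

≈ 1000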